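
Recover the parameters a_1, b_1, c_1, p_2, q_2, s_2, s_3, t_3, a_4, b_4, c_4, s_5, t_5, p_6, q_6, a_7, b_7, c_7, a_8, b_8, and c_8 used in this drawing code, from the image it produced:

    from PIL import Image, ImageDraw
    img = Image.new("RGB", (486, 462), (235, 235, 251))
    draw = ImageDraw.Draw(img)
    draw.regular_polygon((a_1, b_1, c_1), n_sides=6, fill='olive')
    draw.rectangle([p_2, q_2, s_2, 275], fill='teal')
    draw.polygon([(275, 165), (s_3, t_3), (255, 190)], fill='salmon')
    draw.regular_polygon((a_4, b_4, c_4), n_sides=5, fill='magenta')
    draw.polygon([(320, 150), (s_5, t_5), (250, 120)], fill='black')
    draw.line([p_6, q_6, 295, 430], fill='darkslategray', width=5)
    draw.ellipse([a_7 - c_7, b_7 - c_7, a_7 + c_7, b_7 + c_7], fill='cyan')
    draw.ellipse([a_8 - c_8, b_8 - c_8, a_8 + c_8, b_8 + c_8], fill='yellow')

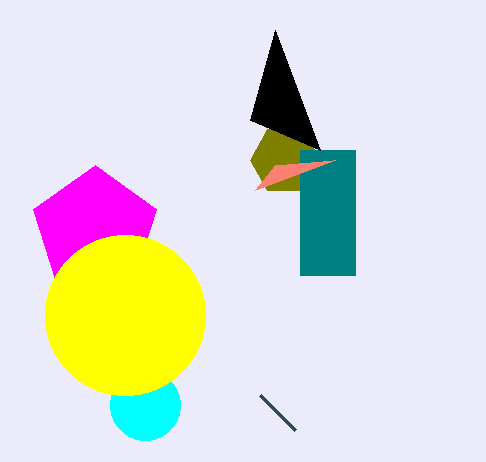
a_1 = 285, b_1 = 160, c_1 = 35, p_2 = 300, q_2 = 150, s_2 = 355, s_3 = 335, t_3 = 160, a_4 = 95, b_4 = 230, c_4 = 65, s_5 = 275, t_5 = 30, p_6 = 260, q_6 = 395, a_7 = 145, b_7 = 405, c_7 = 35, a_8 = 125, b_8 = 315, c_8 = 80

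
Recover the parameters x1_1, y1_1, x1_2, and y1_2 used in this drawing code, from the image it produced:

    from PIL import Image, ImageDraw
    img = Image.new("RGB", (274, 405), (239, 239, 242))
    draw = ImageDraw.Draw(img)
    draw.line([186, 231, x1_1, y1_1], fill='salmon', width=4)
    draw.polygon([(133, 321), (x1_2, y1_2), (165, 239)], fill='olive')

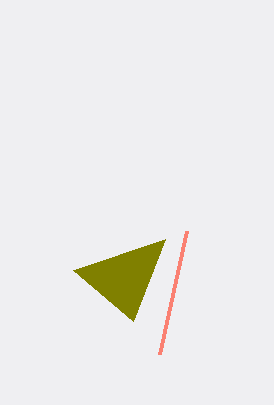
x1_1 = 159
y1_1 = 354
x1_2 = 73
y1_2 = 270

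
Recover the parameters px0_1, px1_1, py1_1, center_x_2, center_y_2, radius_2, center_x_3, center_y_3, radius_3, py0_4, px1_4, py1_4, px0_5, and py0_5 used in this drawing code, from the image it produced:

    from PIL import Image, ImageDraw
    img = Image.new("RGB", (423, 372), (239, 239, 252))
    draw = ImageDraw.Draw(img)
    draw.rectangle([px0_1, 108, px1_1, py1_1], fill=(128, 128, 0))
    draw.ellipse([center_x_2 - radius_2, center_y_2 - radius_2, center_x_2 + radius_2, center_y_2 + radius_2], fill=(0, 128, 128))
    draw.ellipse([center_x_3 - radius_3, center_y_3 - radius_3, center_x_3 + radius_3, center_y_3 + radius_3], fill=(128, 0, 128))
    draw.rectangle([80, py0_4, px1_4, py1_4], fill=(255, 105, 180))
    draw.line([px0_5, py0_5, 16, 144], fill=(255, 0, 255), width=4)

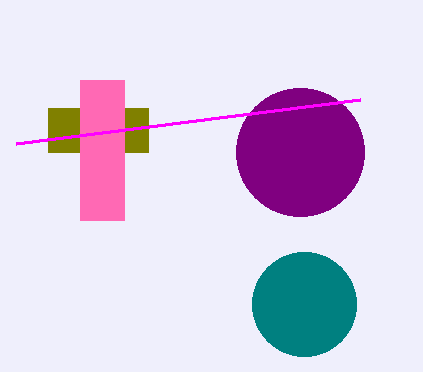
px0_1 = 48
px1_1 = 148
py1_1 = 152
center_x_2 = 304
center_y_2 = 304
radius_2 = 52
center_x_3 = 300
center_y_3 = 152
radius_3 = 64
py0_4 = 80
px1_4 = 124
py1_4 = 220
px0_5 = 360
py0_5 = 100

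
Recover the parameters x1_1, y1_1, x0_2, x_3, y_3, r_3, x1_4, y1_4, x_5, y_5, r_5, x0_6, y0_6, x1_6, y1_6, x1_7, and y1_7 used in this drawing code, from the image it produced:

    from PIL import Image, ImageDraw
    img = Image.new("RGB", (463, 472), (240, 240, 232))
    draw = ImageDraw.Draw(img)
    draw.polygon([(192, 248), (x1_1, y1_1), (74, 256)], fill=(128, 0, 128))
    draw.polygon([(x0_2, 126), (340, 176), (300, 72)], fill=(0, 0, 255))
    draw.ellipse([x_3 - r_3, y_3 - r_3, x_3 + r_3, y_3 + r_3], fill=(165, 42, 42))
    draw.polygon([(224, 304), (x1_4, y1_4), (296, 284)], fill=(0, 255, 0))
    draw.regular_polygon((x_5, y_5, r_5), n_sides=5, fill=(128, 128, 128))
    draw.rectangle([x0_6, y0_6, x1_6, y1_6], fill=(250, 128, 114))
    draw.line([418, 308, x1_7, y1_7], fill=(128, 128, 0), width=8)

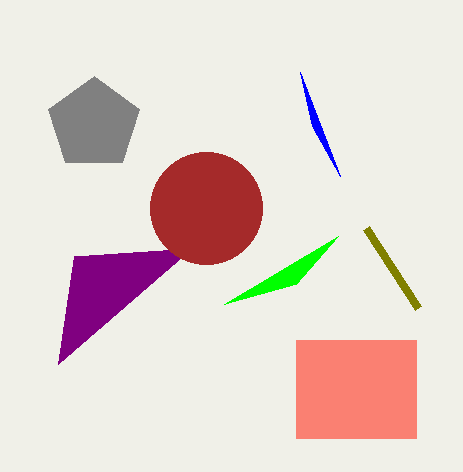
x1_1 = 58; y1_1 = 364; x0_2 = 312; x_3 = 206; y_3 = 208; r_3 = 56; x1_4 = 338; y1_4 = 236; x_5 = 94; y_5 = 124; r_5 = 48; x0_6 = 296; y0_6 = 340; x1_6 = 416; y1_6 = 438; x1_7 = 366; y1_7 = 228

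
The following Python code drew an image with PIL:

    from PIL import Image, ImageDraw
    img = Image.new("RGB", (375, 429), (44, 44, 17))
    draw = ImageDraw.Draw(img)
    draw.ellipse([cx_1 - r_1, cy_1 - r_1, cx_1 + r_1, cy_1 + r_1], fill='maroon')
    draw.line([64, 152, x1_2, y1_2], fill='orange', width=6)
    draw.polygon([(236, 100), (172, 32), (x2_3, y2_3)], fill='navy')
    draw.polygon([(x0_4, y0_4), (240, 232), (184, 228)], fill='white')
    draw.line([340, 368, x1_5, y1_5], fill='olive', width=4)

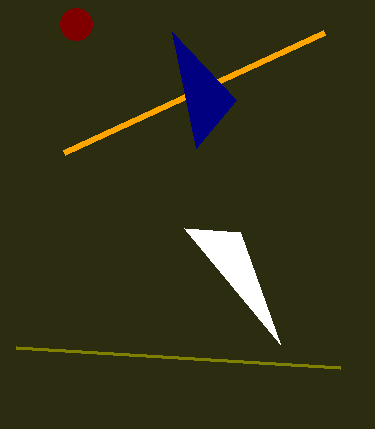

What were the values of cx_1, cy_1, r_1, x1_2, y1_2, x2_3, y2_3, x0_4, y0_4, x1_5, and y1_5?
cx_1 = 76, cy_1 = 24, r_1 = 16, x1_2 = 324, y1_2 = 32, x2_3 = 196, y2_3 = 148, x0_4 = 280, y0_4 = 344, x1_5 = 16, y1_5 = 348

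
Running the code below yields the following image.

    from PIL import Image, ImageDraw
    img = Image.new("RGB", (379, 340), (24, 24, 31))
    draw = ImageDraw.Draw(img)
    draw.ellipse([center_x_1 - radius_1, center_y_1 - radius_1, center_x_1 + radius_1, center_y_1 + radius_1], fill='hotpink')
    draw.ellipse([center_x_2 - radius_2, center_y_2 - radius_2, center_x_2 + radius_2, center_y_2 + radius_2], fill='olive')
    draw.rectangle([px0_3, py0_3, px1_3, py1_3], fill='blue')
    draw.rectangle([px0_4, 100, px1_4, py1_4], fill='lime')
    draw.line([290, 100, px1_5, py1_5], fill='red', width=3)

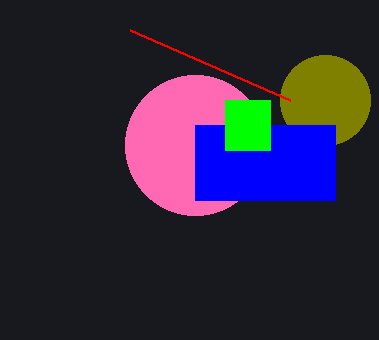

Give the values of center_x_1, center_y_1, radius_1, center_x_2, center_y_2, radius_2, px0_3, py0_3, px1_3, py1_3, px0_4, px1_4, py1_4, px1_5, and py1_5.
center_x_1 = 195
center_y_1 = 145
radius_1 = 70
center_x_2 = 325
center_y_2 = 100
radius_2 = 45
px0_3 = 195
py0_3 = 125
px1_3 = 335
py1_3 = 200
px0_4 = 225
px1_4 = 270
py1_4 = 150
px1_5 = 130
py1_5 = 30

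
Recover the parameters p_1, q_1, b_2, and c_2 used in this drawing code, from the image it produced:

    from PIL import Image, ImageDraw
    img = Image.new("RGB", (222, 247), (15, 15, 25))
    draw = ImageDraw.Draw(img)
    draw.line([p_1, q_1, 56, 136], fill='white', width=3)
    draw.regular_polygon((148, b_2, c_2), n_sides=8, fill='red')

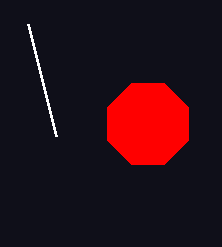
p_1 = 28, q_1 = 24, b_2 = 124, c_2 = 44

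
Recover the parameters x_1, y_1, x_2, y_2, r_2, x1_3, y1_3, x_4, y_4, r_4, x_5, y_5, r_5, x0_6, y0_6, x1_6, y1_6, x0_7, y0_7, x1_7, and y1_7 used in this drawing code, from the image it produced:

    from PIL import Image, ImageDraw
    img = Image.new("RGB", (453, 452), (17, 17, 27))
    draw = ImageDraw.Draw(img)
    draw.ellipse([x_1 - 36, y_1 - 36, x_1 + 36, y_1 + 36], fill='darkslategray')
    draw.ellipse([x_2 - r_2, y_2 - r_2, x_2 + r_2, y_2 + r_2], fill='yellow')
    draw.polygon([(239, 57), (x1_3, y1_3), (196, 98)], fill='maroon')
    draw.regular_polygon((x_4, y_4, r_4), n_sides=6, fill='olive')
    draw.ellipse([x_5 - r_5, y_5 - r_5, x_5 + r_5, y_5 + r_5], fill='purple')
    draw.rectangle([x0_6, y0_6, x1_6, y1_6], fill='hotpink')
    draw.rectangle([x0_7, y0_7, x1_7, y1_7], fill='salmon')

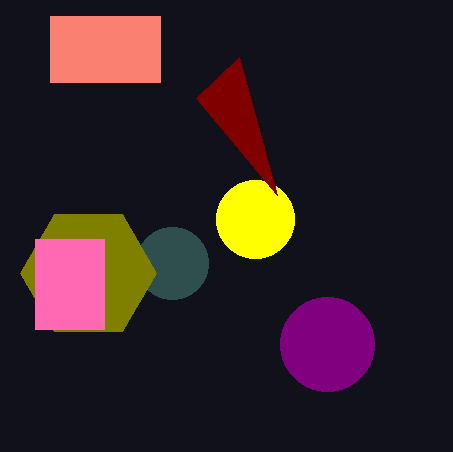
x_1 = 172, y_1 = 263, x_2 = 255, y_2 = 219, r_2 = 39, x1_3 = 277, y1_3 = 195, x_4 = 88, y_4 = 273, r_4 = 68, x_5 = 327, y_5 = 344, r_5 = 47, x0_6 = 35, y0_6 = 239, x1_6 = 104, y1_6 = 329, x0_7 = 50, y0_7 = 16, x1_7 = 160, y1_7 = 82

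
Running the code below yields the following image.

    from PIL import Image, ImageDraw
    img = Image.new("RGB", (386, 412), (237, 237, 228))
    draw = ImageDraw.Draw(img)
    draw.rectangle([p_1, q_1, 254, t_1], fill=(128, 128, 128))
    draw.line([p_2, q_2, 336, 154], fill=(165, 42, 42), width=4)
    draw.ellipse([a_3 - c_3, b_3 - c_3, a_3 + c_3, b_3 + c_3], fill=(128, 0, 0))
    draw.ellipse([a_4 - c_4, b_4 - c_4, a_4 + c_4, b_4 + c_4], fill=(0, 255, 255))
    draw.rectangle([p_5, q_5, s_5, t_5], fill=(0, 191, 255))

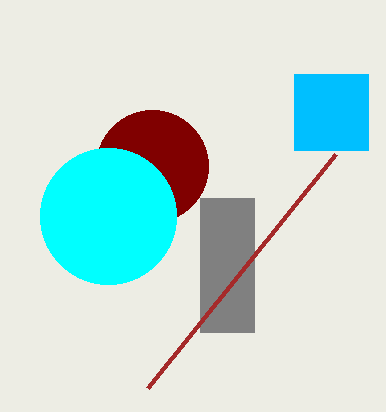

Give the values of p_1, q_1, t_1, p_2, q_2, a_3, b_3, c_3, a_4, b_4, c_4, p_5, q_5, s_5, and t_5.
p_1 = 200, q_1 = 198, t_1 = 332, p_2 = 148, q_2 = 388, a_3 = 152, b_3 = 166, c_3 = 56, a_4 = 108, b_4 = 216, c_4 = 68, p_5 = 294, q_5 = 74, s_5 = 368, t_5 = 150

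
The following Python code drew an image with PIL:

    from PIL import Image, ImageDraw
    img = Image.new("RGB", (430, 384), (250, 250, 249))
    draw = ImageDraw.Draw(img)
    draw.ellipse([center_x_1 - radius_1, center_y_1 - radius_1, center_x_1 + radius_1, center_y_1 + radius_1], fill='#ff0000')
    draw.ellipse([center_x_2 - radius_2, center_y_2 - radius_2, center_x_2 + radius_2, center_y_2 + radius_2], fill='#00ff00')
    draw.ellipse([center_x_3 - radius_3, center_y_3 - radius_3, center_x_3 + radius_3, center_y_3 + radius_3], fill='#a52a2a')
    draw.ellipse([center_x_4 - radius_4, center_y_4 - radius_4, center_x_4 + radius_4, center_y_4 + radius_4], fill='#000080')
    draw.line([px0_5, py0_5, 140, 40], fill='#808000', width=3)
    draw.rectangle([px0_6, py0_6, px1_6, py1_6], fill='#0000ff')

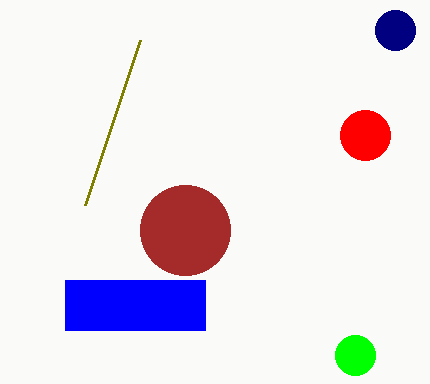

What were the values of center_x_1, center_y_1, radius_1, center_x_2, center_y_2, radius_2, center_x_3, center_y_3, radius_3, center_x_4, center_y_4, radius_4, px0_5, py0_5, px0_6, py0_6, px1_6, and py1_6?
center_x_1 = 365
center_y_1 = 135
radius_1 = 25
center_x_2 = 355
center_y_2 = 355
radius_2 = 20
center_x_3 = 185
center_y_3 = 230
radius_3 = 45
center_x_4 = 395
center_y_4 = 30
radius_4 = 20
px0_5 = 85
py0_5 = 205
px0_6 = 65
py0_6 = 280
px1_6 = 205
py1_6 = 330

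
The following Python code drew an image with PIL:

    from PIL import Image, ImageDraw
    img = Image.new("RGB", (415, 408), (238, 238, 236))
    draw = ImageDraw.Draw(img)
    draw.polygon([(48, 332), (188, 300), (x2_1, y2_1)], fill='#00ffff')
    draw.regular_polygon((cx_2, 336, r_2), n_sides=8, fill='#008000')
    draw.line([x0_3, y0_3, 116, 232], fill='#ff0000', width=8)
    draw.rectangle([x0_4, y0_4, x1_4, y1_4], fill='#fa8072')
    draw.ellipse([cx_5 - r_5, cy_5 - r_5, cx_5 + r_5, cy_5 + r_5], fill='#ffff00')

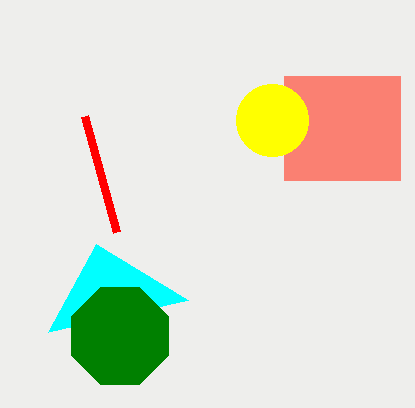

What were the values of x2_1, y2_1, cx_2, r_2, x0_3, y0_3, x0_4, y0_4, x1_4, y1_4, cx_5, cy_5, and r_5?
x2_1 = 96; y2_1 = 244; cx_2 = 120; r_2 = 52; x0_3 = 84; y0_3 = 116; x0_4 = 284; y0_4 = 76; x1_4 = 400; y1_4 = 180; cx_5 = 272; cy_5 = 120; r_5 = 36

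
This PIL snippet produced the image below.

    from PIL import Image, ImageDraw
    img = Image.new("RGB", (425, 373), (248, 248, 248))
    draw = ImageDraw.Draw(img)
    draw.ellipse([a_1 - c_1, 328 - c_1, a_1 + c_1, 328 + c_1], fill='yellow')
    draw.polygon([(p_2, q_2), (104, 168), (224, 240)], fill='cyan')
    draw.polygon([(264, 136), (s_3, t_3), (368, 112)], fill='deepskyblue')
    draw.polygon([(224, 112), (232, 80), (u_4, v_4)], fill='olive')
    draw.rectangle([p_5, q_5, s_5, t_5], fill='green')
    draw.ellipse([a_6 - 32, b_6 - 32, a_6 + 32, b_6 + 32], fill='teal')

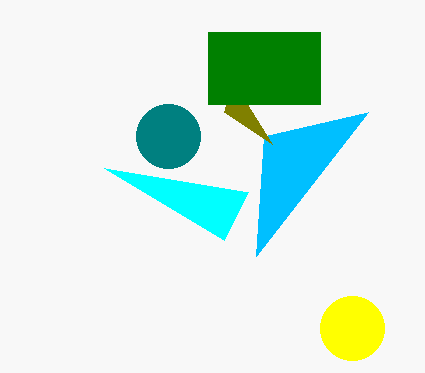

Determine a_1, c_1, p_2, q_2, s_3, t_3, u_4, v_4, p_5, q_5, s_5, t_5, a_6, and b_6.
a_1 = 352
c_1 = 32
p_2 = 248
q_2 = 192
s_3 = 256
t_3 = 256
u_4 = 272
v_4 = 144
p_5 = 208
q_5 = 32
s_5 = 320
t_5 = 104
a_6 = 168
b_6 = 136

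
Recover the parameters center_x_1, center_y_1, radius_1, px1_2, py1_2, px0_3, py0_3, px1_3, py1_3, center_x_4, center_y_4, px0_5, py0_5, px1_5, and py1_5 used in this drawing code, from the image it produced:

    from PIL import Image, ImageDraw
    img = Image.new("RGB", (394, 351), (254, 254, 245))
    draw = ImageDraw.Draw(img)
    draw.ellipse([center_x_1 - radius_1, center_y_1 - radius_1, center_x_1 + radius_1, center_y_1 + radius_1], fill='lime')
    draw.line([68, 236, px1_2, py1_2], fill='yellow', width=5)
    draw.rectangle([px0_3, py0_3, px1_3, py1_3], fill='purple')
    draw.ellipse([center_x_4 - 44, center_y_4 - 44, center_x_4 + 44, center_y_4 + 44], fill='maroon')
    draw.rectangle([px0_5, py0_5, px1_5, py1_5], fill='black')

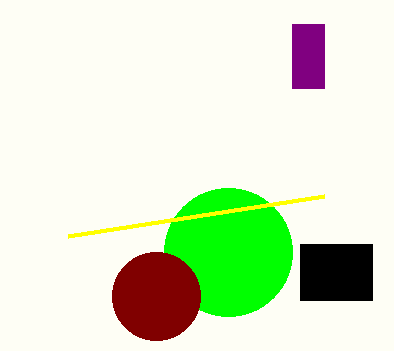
center_x_1 = 228; center_y_1 = 252; radius_1 = 64; px1_2 = 324; py1_2 = 196; px0_3 = 292; py0_3 = 24; px1_3 = 324; py1_3 = 88; center_x_4 = 156; center_y_4 = 296; px0_5 = 300; py0_5 = 244; px1_5 = 372; py1_5 = 300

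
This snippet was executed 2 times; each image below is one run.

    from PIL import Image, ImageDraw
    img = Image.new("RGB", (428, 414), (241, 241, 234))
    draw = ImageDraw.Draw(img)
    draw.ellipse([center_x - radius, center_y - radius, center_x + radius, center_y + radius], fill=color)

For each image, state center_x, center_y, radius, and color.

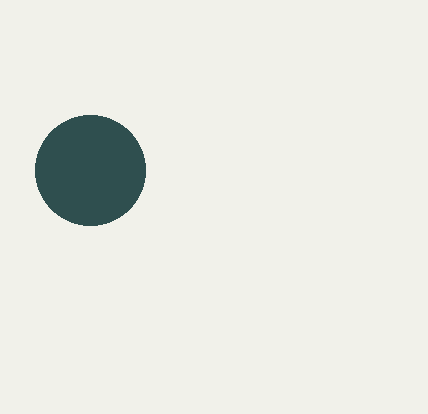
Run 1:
center_x = 90
center_y = 170
radius = 55
color = 'darkslategray'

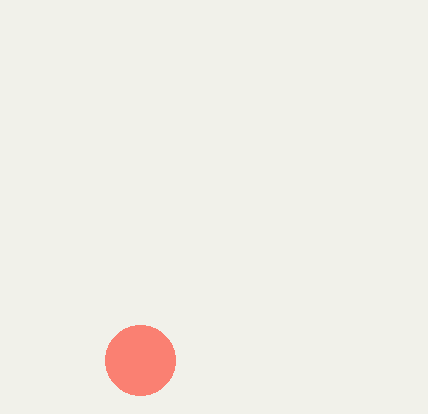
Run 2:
center_x = 140; center_y = 360; radius = 35; color = 'salmon'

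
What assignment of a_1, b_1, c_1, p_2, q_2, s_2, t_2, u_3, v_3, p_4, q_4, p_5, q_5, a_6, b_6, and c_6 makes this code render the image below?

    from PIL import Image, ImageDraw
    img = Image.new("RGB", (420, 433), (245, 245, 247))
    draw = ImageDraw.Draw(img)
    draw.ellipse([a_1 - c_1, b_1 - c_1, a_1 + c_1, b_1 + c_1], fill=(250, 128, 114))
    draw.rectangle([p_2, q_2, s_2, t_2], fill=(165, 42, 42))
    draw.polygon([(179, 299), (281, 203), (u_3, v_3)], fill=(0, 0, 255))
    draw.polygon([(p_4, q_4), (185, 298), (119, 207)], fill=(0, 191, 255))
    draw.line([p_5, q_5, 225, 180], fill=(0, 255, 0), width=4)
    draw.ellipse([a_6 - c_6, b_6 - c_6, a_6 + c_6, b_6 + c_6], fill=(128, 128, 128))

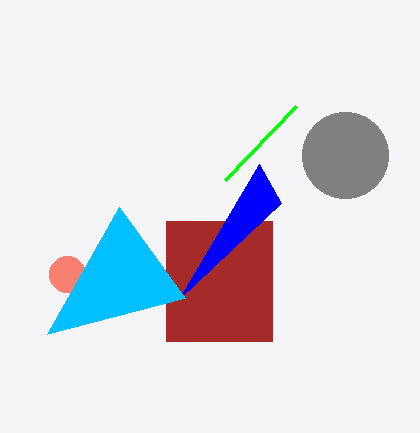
a_1 = 67; b_1 = 274; c_1 = 18; p_2 = 166; q_2 = 221; s_2 = 272; t_2 = 341; u_3 = 259; v_3 = 164; p_4 = 47; q_4 = 334; p_5 = 296; q_5 = 106; a_6 = 345; b_6 = 155; c_6 = 43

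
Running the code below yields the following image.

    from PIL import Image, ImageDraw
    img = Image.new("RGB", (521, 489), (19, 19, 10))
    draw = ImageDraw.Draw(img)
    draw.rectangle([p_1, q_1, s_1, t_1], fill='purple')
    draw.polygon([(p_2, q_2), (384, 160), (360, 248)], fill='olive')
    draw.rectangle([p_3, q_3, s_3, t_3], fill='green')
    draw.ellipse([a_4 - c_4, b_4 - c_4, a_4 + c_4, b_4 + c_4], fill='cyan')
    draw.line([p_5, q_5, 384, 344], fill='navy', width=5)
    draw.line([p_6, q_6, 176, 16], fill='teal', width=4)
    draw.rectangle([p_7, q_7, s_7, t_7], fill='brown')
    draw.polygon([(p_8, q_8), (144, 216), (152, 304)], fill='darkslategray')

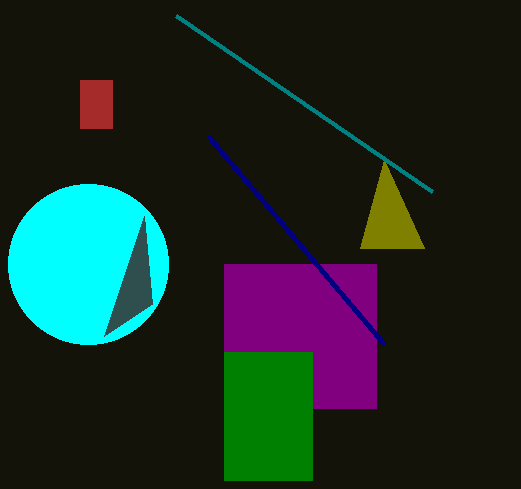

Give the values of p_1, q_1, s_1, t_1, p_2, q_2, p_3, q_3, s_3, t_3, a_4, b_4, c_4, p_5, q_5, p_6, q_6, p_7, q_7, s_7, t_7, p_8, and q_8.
p_1 = 224, q_1 = 264, s_1 = 376, t_1 = 408, p_2 = 424, q_2 = 248, p_3 = 224, q_3 = 352, s_3 = 312, t_3 = 480, a_4 = 88, b_4 = 264, c_4 = 80, p_5 = 208, q_5 = 136, p_6 = 432, q_6 = 192, p_7 = 80, q_7 = 80, s_7 = 112, t_7 = 128, p_8 = 104, q_8 = 336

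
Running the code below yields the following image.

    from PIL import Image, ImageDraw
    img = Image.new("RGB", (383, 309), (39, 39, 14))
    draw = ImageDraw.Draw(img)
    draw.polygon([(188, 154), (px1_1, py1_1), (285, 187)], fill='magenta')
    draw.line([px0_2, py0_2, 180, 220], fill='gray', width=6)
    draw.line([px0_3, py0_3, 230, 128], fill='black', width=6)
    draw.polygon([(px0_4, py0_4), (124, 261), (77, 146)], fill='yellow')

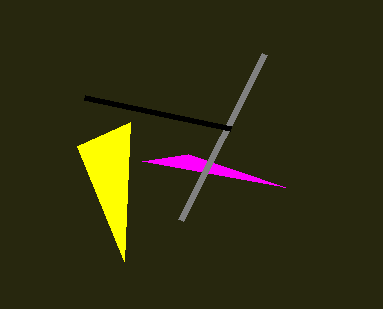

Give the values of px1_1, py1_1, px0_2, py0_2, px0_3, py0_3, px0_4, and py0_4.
px1_1 = 142
py1_1 = 161
px0_2 = 264
py0_2 = 54
px0_3 = 84
py0_3 = 97
px0_4 = 130
py0_4 = 122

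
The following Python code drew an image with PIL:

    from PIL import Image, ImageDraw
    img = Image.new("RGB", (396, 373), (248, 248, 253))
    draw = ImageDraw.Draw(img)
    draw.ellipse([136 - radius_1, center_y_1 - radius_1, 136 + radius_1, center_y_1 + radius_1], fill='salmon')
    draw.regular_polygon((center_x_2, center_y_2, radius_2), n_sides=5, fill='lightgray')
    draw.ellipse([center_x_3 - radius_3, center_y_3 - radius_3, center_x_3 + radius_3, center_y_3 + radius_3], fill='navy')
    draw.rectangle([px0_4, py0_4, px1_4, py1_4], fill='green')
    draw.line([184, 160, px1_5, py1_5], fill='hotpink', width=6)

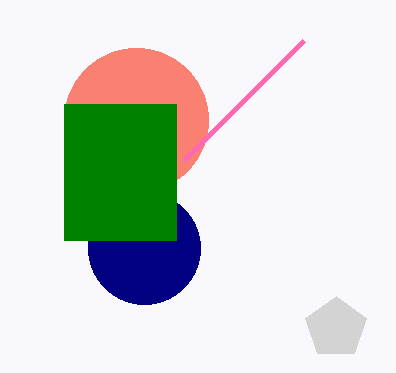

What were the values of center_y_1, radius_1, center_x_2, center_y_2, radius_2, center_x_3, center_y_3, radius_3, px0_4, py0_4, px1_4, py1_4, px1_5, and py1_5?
center_y_1 = 120
radius_1 = 72
center_x_2 = 336
center_y_2 = 328
radius_2 = 32
center_x_3 = 144
center_y_3 = 248
radius_3 = 56
px0_4 = 64
py0_4 = 104
px1_4 = 176
py1_4 = 240
px1_5 = 304
py1_5 = 40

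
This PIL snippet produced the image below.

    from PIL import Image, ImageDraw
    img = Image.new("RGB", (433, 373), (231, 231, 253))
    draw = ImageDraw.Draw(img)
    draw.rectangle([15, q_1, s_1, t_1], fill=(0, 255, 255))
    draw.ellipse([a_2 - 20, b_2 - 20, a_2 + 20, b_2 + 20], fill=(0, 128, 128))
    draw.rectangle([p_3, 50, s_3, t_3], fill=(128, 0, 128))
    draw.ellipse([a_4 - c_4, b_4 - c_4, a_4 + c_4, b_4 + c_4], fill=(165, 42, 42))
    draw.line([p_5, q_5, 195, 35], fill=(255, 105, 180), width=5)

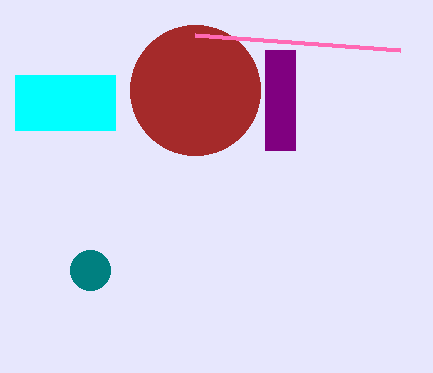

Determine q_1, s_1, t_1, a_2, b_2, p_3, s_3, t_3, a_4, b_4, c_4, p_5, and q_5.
q_1 = 75, s_1 = 115, t_1 = 130, a_2 = 90, b_2 = 270, p_3 = 265, s_3 = 295, t_3 = 150, a_4 = 195, b_4 = 90, c_4 = 65, p_5 = 400, q_5 = 50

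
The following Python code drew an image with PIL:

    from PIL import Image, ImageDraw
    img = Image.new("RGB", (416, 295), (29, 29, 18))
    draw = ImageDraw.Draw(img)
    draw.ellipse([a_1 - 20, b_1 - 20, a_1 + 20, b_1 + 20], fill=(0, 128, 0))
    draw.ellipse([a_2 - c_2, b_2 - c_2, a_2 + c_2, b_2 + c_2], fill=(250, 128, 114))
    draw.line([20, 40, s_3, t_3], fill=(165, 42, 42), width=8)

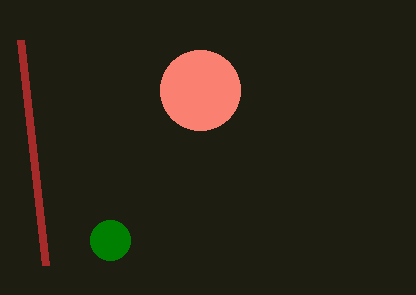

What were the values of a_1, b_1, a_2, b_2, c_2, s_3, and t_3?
a_1 = 110
b_1 = 240
a_2 = 200
b_2 = 90
c_2 = 40
s_3 = 45
t_3 = 265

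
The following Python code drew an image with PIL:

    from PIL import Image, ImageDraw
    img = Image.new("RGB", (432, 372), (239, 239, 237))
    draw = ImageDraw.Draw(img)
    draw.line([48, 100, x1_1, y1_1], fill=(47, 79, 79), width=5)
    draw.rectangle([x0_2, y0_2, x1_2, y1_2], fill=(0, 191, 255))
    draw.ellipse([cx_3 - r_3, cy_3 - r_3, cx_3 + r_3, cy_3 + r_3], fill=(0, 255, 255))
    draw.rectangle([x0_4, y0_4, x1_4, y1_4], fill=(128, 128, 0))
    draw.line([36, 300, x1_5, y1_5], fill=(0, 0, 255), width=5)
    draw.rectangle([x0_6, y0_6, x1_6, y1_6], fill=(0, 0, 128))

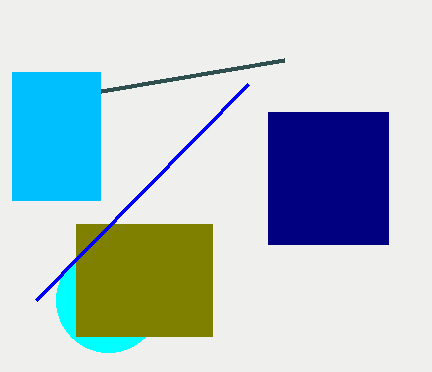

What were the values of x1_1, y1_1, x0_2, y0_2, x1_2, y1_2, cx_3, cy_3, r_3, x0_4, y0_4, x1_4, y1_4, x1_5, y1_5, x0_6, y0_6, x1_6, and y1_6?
x1_1 = 284; y1_1 = 60; x0_2 = 12; y0_2 = 72; x1_2 = 100; y1_2 = 200; cx_3 = 108; cy_3 = 300; r_3 = 52; x0_4 = 76; y0_4 = 224; x1_4 = 212; y1_4 = 336; x1_5 = 248; y1_5 = 84; x0_6 = 268; y0_6 = 112; x1_6 = 388; y1_6 = 244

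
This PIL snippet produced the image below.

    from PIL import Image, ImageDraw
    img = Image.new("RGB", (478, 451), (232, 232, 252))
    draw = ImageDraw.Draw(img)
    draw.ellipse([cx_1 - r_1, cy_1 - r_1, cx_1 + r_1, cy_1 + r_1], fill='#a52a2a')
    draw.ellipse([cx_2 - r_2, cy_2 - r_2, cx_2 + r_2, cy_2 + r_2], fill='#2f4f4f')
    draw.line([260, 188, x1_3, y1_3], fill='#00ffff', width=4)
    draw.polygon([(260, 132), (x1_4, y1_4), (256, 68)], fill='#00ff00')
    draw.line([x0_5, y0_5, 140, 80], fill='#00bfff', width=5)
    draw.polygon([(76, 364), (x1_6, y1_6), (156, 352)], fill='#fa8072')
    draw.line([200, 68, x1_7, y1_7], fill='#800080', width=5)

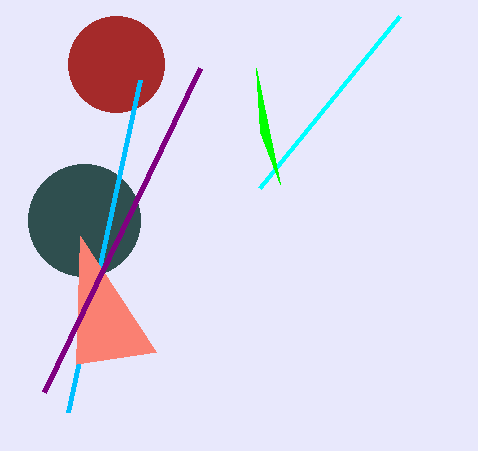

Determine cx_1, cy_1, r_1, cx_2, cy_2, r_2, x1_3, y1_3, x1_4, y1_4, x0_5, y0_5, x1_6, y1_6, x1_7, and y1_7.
cx_1 = 116
cy_1 = 64
r_1 = 48
cx_2 = 84
cy_2 = 220
r_2 = 56
x1_3 = 400
y1_3 = 16
x1_4 = 280
y1_4 = 184
x0_5 = 68
y0_5 = 412
x1_6 = 80
y1_6 = 236
x1_7 = 44
y1_7 = 392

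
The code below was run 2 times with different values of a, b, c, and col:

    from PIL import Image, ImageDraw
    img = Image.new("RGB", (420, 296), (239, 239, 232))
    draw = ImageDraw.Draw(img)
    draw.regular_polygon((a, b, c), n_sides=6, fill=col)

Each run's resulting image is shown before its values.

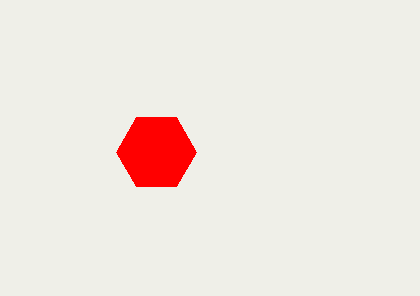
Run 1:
a = 156
b = 152
c = 40
col = 'red'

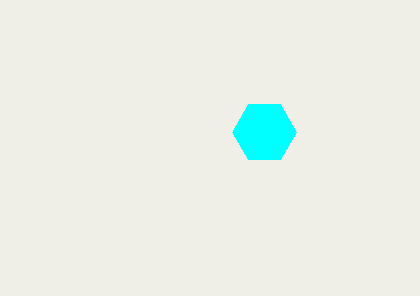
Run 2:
a = 264
b = 132
c = 32
col = 'cyan'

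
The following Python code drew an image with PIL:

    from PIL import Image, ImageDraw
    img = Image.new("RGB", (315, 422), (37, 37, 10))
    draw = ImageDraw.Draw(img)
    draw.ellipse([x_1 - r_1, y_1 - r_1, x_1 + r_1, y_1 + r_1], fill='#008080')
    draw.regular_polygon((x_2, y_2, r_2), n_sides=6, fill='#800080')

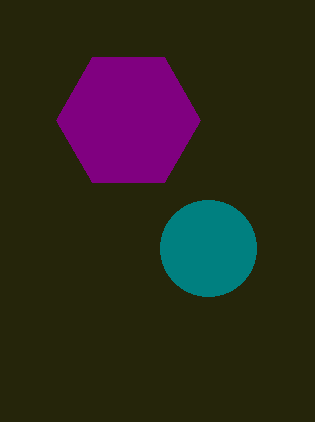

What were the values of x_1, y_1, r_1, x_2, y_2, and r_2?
x_1 = 208; y_1 = 248; r_1 = 48; x_2 = 128; y_2 = 120; r_2 = 72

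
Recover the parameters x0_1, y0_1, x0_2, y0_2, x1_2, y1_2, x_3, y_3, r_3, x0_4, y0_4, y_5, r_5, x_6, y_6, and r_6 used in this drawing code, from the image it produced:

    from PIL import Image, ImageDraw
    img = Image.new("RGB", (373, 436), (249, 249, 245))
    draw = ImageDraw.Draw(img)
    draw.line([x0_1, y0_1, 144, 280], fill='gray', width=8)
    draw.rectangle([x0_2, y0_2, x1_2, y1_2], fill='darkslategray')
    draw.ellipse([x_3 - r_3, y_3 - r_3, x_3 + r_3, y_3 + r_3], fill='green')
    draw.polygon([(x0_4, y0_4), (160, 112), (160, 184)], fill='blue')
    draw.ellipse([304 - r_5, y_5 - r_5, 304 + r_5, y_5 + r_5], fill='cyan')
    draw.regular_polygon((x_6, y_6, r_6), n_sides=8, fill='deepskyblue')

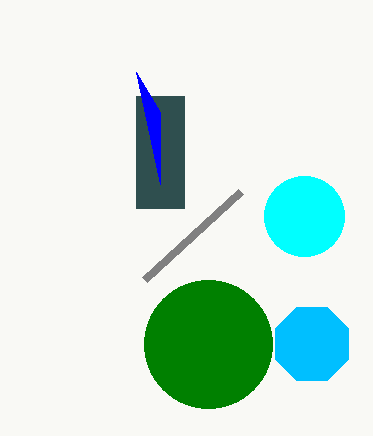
x0_1 = 240, y0_1 = 192, x0_2 = 136, y0_2 = 96, x1_2 = 184, y1_2 = 208, x_3 = 208, y_3 = 344, r_3 = 64, x0_4 = 136, y0_4 = 72, y_5 = 216, r_5 = 40, x_6 = 312, y_6 = 344, r_6 = 40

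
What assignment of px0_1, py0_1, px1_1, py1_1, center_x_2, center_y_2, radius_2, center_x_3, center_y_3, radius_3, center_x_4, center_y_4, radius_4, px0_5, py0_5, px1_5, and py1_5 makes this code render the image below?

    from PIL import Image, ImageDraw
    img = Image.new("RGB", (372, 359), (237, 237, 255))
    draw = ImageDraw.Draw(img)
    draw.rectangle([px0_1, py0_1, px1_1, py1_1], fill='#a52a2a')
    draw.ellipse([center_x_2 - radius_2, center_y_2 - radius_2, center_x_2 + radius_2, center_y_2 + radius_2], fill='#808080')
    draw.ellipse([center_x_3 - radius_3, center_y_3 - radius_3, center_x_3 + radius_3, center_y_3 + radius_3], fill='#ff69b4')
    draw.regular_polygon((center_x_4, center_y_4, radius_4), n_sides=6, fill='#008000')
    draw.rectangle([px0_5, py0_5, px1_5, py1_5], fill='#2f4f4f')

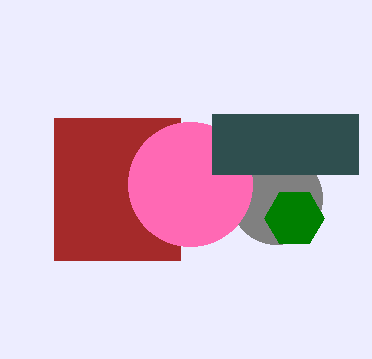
px0_1 = 54
py0_1 = 118
px1_1 = 180
py1_1 = 260
center_x_2 = 276
center_y_2 = 198
radius_2 = 46
center_x_3 = 190
center_y_3 = 184
radius_3 = 62
center_x_4 = 294
center_y_4 = 218
radius_4 = 30
px0_5 = 212
py0_5 = 114
px1_5 = 358
py1_5 = 174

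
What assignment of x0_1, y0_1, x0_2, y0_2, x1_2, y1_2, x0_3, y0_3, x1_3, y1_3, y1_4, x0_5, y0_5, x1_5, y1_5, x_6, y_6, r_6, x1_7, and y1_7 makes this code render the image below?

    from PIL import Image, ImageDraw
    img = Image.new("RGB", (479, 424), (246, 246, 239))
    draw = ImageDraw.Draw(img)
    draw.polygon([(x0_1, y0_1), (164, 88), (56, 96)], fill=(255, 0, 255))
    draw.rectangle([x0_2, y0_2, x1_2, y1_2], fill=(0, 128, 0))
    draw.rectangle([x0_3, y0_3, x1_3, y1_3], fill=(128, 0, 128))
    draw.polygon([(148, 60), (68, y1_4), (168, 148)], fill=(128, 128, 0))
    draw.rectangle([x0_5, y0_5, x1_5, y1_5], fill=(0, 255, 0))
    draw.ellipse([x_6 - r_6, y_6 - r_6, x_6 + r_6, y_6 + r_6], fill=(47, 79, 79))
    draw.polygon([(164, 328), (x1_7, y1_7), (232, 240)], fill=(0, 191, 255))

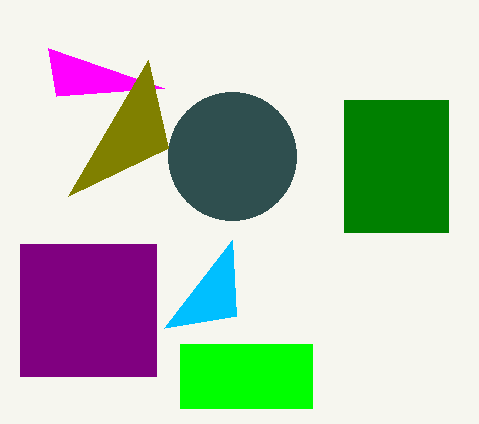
x0_1 = 48
y0_1 = 48
x0_2 = 344
y0_2 = 100
x1_2 = 448
y1_2 = 232
x0_3 = 20
y0_3 = 244
x1_3 = 156
y1_3 = 376
y1_4 = 196
x0_5 = 180
y0_5 = 344
x1_5 = 312
y1_5 = 408
x_6 = 232
y_6 = 156
r_6 = 64
x1_7 = 236
y1_7 = 316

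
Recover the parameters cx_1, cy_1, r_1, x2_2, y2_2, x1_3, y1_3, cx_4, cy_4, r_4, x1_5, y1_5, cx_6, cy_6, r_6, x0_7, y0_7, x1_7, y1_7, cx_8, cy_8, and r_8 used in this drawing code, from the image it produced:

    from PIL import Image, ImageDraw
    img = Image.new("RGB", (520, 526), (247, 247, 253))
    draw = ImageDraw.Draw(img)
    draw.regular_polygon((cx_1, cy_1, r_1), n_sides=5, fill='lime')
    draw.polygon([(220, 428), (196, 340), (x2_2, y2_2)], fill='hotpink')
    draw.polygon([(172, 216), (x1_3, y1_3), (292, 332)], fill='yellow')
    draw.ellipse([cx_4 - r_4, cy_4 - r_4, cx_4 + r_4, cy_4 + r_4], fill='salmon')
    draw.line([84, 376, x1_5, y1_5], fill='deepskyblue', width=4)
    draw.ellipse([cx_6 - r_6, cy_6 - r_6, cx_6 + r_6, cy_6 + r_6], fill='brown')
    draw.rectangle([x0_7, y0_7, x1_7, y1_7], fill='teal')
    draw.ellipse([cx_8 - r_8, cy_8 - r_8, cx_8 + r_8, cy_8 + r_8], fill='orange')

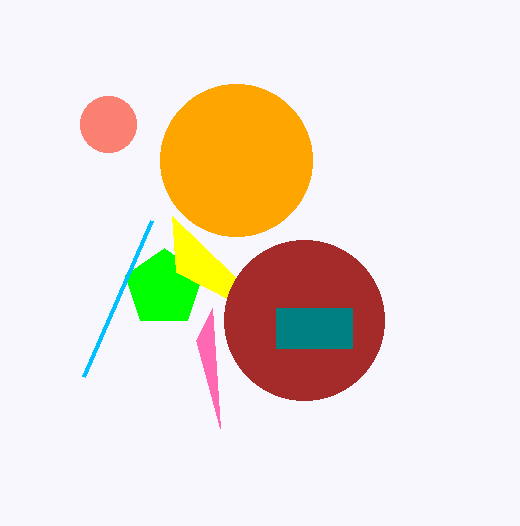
cx_1 = 164; cy_1 = 288; r_1 = 40; x2_2 = 212; y2_2 = 308; x1_3 = 176; y1_3 = 272; cx_4 = 108; cy_4 = 124; r_4 = 28; x1_5 = 152; y1_5 = 220; cx_6 = 304; cy_6 = 320; r_6 = 80; x0_7 = 276; y0_7 = 308; x1_7 = 352; y1_7 = 348; cx_8 = 236; cy_8 = 160; r_8 = 76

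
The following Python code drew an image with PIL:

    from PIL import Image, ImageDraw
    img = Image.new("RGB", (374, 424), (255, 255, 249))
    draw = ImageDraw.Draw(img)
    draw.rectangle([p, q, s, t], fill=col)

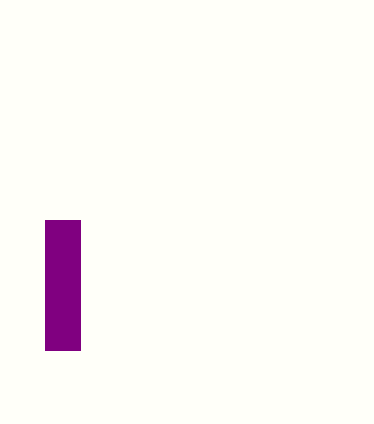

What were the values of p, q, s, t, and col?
p = 45
q = 220
s = 80
t = 350
col = 'purple'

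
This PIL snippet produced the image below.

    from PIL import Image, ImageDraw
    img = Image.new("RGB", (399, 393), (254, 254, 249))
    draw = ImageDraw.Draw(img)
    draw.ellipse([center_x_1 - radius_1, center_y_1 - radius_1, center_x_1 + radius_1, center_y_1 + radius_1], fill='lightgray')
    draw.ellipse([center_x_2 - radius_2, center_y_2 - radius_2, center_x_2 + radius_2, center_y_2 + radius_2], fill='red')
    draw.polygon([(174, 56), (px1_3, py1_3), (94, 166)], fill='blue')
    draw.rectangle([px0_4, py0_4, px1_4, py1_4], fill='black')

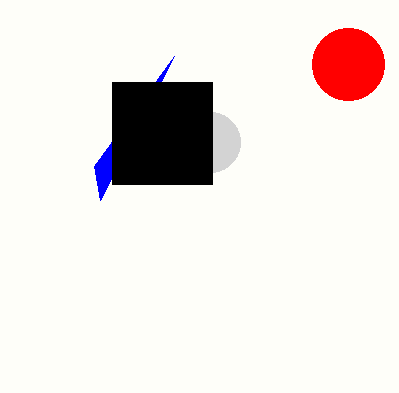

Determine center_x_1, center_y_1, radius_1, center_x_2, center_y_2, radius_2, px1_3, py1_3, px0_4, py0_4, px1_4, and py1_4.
center_x_1 = 210
center_y_1 = 142
radius_1 = 30
center_x_2 = 348
center_y_2 = 64
radius_2 = 36
px1_3 = 100
py1_3 = 200
px0_4 = 112
py0_4 = 82
px1_4 = 212
py1_4 = 184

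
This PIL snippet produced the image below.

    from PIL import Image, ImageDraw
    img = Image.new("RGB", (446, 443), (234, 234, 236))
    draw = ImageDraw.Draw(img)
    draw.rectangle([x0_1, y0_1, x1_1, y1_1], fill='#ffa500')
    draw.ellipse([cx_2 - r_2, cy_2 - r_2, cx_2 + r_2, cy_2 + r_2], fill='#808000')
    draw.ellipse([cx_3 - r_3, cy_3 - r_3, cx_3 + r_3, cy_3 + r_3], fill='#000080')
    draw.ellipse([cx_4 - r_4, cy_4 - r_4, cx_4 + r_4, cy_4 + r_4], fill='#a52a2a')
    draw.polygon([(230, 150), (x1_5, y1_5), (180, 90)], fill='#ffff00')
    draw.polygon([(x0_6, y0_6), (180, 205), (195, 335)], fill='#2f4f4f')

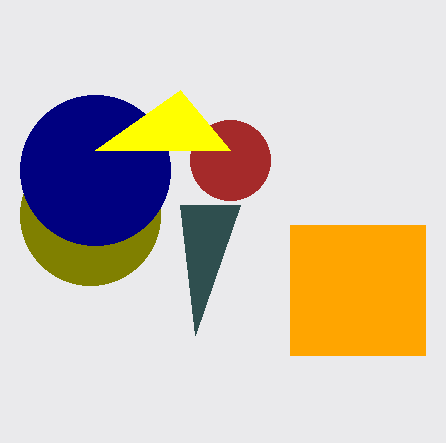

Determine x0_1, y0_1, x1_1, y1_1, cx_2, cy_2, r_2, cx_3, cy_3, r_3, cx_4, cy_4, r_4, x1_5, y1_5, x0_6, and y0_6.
x0_1 = 290, y0_1 = 225, x1_1 = 425, y1_1 = 355, cx_2 = 90, cy_2 = 215, r_2 = 70, cx_3 = 95, cy_3 = 170, r_3 = 75, cx_4 = 230, cy_4 = 160, r_4 = 40, x1_5 = 95, y1_5 = 150, x0_6 = 240, y0_6 = 205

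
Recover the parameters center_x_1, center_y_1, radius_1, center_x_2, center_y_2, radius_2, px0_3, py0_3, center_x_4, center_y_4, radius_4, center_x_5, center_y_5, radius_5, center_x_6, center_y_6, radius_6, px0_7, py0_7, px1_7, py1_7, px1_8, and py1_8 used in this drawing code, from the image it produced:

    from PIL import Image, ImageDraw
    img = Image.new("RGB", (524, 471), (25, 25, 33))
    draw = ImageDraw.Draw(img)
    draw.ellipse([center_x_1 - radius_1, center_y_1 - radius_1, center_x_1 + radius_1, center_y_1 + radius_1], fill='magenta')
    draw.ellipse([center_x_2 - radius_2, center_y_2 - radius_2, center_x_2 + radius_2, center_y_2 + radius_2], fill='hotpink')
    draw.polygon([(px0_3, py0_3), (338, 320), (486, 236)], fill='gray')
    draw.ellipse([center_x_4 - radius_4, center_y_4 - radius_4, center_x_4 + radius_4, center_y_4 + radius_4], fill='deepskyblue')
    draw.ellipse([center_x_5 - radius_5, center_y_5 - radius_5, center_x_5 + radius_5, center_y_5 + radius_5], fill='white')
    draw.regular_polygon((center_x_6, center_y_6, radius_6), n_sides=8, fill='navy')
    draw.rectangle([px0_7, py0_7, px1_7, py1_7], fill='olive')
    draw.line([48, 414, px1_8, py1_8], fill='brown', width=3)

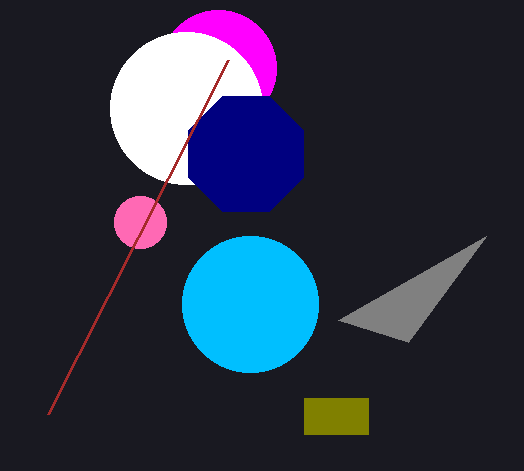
center_x_1 = 218; center_y_1 = 68; radius_1 = 58; center_x_2 = 140; center_y_2 = 222; radius_2 = 26; px0_3 = 408; py0_3 = 342; center_x_4 = 250; center_y_4 = 304; radius_4 = 68; center_x_5 = 186; center_y_5 = 108; radius_5 = 76; center_x_6 = 246; center_y_6 = 154; radius_6 = 62; px0_7 = 304; py0_7 = 398; px1_7 = 368; py1_7 = 434; px1_8 = 228; py1_8 = 60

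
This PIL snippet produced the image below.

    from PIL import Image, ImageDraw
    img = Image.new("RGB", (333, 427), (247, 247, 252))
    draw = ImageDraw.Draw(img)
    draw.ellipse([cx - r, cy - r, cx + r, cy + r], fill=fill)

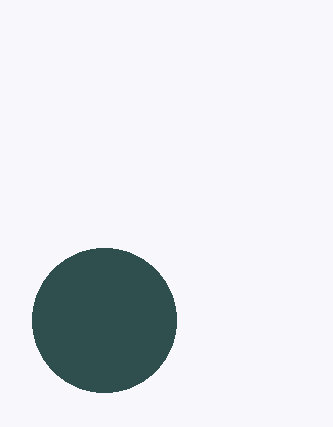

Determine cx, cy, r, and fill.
cx = 104, cy = 320, r = 72, fill = 'darkslategray'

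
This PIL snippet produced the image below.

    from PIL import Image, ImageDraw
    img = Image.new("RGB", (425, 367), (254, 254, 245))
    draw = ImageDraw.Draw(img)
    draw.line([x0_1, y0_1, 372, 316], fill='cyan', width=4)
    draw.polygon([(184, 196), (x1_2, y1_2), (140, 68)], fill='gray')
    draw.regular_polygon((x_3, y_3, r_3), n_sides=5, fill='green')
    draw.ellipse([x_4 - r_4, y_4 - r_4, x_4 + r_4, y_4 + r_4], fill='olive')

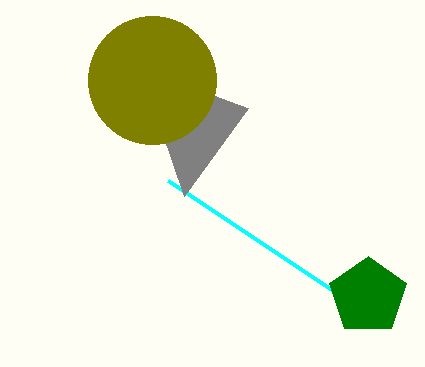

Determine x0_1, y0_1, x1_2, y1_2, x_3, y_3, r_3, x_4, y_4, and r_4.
x0_1 = 168, y0_1 = 180, x1_2 = 248, y1_2 = 108, x_3 = 368, y_3 = 296, r_3 = 40, x_4 = 152, y_4 = 80, r_4 = 64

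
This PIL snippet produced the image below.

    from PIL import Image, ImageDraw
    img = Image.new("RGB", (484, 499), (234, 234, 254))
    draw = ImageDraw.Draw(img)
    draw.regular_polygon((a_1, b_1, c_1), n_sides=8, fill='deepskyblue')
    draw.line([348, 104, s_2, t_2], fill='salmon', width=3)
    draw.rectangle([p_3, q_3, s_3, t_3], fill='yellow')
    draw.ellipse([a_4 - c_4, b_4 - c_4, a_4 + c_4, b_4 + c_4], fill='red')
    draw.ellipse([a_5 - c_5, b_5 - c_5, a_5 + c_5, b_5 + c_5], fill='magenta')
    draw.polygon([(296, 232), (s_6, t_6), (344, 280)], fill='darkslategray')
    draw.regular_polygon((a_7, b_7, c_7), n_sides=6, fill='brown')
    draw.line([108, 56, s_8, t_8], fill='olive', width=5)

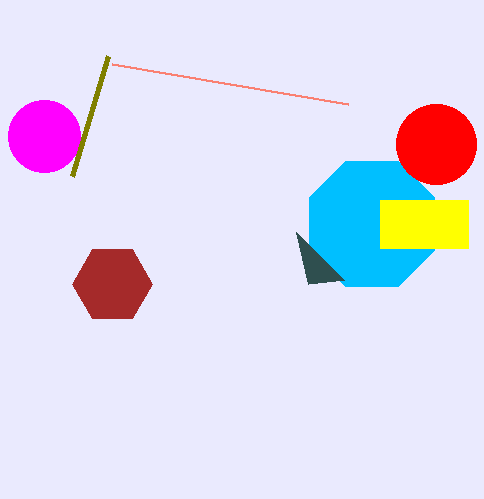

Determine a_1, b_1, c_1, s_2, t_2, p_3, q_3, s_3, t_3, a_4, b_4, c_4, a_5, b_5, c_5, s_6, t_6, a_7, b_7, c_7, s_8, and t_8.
a_1 = 372; b_1 = 224; c_1 = 68; s_2 = 112; t_2 = 64; p_3 = 380; q_3 = 200; s_3 = 468; t_3 = 248; a_4 = 436; b_4 = 144; c_4 = 40; a_5 = 44; b_5 = 136; c_5 = 36; s_6 = 308; t_6 = 284; a_7 = 112; b_7 = 284; c_7 = 40; s_8 = 72; t_8 = 176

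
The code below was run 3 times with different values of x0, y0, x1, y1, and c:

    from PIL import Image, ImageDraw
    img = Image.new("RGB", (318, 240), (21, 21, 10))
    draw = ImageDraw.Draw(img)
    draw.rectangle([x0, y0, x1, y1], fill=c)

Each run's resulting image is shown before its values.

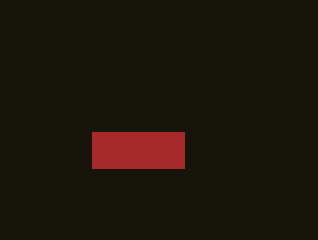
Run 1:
x0 = 92
y0 = 132
x1 = 184
y1 = 168
c = 'brown'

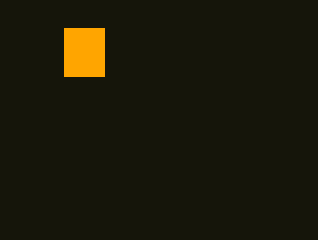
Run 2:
x0 = 64, y0 = 28, x1 = 104, y1 = 76, c = 'orange'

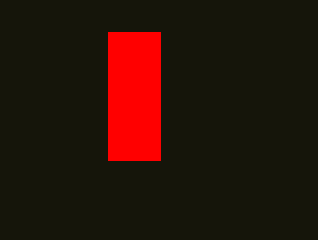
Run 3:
x0 = 108; y0 = 32; x1 = 160; y1 = 160; c = 'red'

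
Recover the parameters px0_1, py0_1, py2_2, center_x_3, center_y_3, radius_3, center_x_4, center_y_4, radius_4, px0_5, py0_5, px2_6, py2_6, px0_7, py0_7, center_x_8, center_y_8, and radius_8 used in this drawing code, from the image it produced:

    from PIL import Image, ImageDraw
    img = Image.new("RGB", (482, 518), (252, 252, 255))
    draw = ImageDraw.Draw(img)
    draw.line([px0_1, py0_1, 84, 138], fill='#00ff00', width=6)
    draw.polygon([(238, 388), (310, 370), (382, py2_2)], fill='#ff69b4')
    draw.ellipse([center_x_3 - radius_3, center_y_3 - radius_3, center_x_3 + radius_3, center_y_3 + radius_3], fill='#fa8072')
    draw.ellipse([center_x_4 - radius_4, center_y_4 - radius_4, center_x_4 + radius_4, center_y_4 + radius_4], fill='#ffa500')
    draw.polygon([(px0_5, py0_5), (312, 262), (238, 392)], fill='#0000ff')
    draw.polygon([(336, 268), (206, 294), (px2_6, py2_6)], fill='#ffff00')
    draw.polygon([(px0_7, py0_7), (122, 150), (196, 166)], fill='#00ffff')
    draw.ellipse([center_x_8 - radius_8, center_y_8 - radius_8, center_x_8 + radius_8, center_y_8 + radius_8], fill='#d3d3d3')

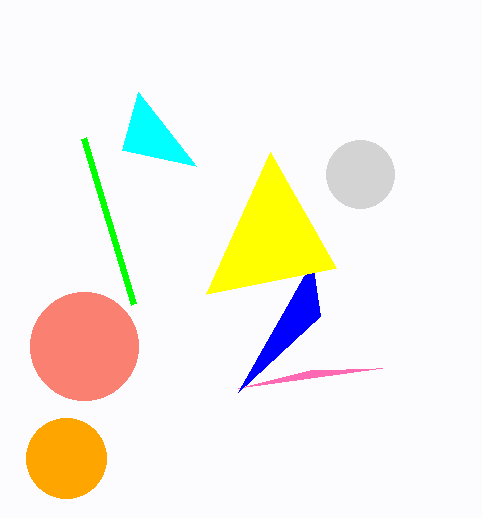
px0_1 = 134; py0_1 = 304; py2_2 = 368; center_x_3 = 84; center_y_3 = 346; radius_3 = 54; center_x_4 = 66; center_y_4 = 458; radius_4 = 40; px0_5 = 320; py0_5 = 316; px2_6 = 270; py2_6 = 152; px0_7 = 138; py0_7 = 92; center_x_8 = 360; center_y_8 = 174; radius_8 = 34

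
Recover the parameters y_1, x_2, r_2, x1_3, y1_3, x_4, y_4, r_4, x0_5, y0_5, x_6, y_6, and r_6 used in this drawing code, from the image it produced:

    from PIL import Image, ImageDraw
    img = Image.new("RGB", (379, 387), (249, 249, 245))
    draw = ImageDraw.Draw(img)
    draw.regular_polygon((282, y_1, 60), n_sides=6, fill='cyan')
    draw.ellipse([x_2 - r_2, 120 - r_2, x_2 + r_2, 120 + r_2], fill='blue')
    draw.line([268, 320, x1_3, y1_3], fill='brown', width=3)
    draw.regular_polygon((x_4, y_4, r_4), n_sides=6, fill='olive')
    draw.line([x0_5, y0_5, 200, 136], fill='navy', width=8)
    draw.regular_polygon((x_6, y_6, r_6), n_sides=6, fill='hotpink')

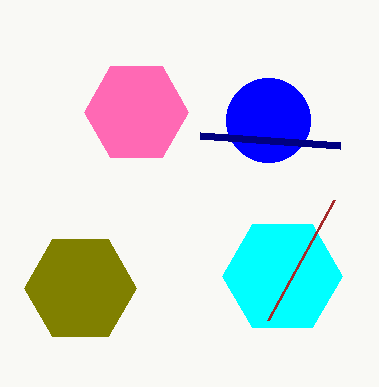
y_1 = 276; x_2 = 268; r_2 = 42; x1_3 = 334; y1_3 = 200; x_4 = 80; y_4 = 288; r_4 = 56; x0_5 = 340; y0_5 = 146; x_6 = 136; y_6 = 112; r_6 = 52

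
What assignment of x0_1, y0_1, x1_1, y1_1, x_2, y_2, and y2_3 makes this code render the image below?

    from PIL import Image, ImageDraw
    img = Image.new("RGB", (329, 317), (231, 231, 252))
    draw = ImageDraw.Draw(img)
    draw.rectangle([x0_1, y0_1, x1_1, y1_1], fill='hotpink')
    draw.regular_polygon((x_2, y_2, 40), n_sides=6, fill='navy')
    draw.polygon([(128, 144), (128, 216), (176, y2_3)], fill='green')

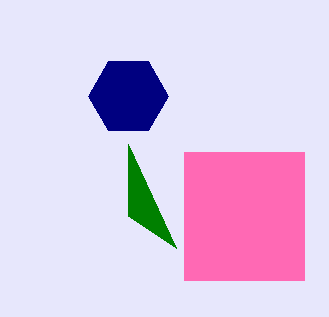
x0_1 = 184
y0_1 = 152
x1_1 = 304
y1_1 = 280
x_2 = 128
y_2 = 96
y2_3 = 248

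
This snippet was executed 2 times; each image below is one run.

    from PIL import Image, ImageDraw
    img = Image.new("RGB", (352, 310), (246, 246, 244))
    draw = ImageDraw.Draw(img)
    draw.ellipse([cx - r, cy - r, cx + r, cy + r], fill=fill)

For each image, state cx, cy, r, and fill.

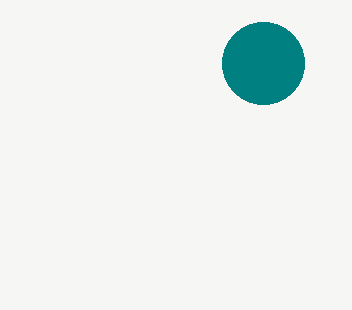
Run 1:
cx = 263
cy = 63
r = 41
fill = 'teal'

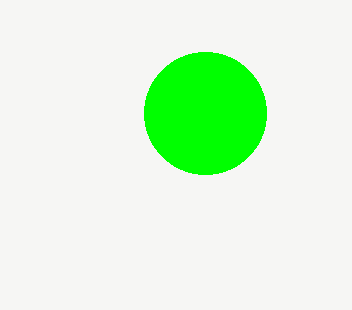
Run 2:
cx = 205, cy = 113, r = 61, fill = 'lime'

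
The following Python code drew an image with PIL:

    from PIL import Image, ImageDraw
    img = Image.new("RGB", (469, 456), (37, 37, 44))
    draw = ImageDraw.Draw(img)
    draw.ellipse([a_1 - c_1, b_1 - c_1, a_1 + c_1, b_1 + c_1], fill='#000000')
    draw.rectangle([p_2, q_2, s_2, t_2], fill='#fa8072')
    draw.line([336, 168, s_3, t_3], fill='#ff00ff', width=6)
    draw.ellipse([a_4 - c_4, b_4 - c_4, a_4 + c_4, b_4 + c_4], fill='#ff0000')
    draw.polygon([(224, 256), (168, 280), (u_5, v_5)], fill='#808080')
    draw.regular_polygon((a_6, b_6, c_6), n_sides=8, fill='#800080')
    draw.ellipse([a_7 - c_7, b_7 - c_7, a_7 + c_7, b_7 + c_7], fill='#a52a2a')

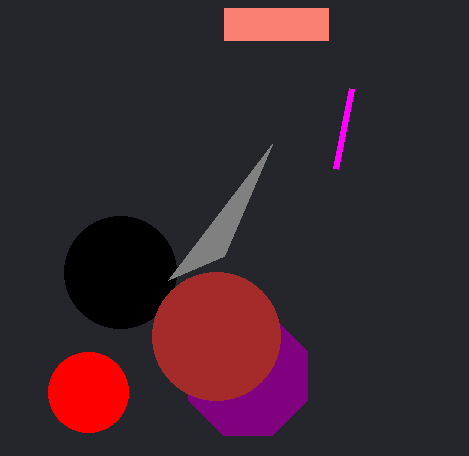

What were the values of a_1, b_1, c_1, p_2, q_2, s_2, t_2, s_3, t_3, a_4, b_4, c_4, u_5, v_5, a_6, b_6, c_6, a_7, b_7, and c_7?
a_1 = 120
b_1 = 272
c_1 = 56
p_2 = 224
q_2 = 8
s_2 = 328
t_2 = 40
s_3 = 352
t_3 = 88
a_4 = 88
b_4 = 392
c_4 = 40
u_5 = 272
v_5 = 144
a_6 = 248
b_6 = 376
c_6 = 64
a_7 = 216
b_7 = 336
c_7 = 64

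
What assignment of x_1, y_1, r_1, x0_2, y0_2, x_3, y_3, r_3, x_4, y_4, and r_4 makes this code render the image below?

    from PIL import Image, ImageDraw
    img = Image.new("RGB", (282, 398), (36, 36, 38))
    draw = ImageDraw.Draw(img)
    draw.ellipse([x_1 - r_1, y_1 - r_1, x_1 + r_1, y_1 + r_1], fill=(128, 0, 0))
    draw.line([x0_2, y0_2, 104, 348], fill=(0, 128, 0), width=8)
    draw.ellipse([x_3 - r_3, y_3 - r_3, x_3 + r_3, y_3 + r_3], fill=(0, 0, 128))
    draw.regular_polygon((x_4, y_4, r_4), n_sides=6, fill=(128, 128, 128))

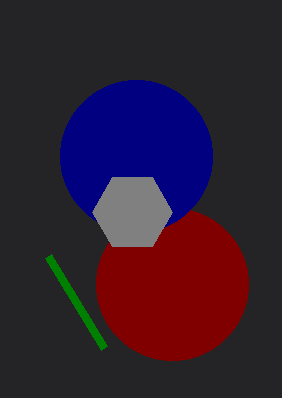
x_1 = 172; y_1 = 284; r_1 = 76; x0_2 = 48; y0_2 = 256; x_3 = 136; y_3 = 156; r_3 = 76; x_4 = 132; y_4 = 212; r_4 = 40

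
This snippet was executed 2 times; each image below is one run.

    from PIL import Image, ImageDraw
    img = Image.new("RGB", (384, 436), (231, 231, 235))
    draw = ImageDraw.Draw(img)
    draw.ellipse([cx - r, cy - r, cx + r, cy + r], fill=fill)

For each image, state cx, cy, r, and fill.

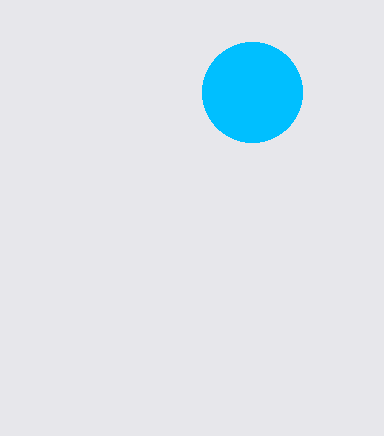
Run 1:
cx = 252, cy = 92, r = 50, fill = 'deepskyblue'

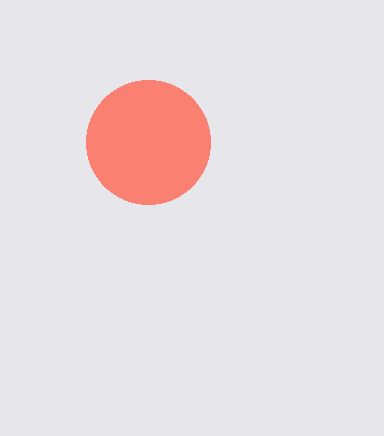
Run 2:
cx = 148; cy = 142; r = 62; fill = 'salmon'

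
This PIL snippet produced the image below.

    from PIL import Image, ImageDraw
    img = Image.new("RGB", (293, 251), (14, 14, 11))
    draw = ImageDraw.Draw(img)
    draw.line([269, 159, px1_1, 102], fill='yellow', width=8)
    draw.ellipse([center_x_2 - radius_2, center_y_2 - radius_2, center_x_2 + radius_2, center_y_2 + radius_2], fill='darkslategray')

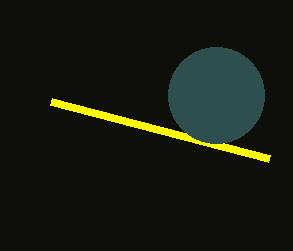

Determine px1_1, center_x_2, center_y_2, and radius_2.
px1_1 = 51, center_x_2 = 216, center_y_2 = 95, radius_2 = 48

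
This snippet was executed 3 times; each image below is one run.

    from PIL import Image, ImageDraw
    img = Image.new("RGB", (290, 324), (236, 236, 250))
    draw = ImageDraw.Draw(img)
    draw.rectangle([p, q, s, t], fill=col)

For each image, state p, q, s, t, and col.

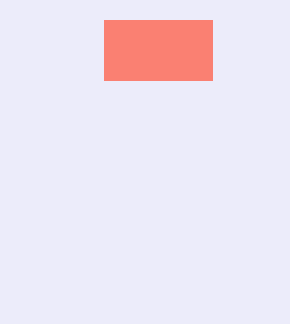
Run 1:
p = 104
q = 20
s = 212
t = 80
col = 'salmon'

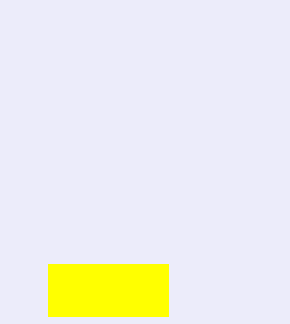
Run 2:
p = 48; q = 264; s = 168; t = 316; col = 'yellow'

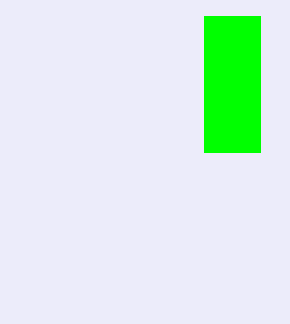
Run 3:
p = 204
q = 16
s = 260
t = 152
col = 'lime'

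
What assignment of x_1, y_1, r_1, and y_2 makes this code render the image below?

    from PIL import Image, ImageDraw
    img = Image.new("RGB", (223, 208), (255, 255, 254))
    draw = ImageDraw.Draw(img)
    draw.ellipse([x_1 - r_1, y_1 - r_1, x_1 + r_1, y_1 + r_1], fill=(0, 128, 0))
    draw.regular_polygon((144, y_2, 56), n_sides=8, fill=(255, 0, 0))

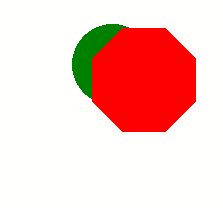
x_1 = 112, y_1 = 64, r_1 = 40, y_2 = 80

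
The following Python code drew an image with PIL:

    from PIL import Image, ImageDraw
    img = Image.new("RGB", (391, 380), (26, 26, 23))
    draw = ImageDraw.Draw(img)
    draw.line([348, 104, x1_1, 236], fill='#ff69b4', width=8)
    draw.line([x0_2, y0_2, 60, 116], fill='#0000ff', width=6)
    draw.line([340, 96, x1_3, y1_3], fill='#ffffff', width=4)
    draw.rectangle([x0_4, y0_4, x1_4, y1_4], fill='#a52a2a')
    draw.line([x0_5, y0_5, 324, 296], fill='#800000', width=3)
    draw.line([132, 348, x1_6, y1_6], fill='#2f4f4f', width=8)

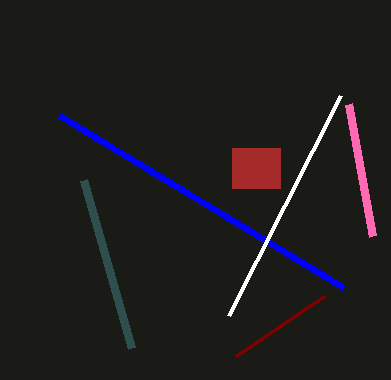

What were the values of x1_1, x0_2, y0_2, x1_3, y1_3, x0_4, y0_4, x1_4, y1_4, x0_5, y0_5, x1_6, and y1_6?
x1_1 = 372, x0_2 = 344, y0_2 = 288, x1_3 = 228, y1_3 = 316, x0_4 = 232, y0_4 = 148, x1_4 = 280, y1_4 = 188, x0_5 = 236, y0_5 = 356, x1_6 = 84, y1_6 = 180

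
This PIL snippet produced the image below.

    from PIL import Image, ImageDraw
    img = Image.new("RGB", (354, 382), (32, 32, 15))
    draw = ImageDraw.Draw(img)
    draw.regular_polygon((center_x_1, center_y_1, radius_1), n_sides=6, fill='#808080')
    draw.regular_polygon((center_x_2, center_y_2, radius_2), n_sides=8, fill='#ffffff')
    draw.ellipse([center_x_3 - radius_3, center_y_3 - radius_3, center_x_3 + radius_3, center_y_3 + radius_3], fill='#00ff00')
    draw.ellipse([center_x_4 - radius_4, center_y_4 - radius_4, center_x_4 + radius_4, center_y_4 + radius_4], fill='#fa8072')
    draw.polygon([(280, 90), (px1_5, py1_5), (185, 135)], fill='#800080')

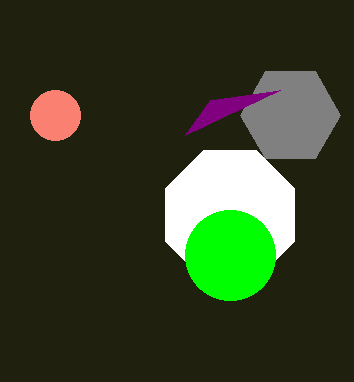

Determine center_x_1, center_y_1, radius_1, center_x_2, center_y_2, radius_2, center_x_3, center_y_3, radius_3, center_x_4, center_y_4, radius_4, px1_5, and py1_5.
center_x_1 = 290
center_y_1 = 115
radius_1 = 50
center_x_2 = 230
center_y_2 = 215
radius_2 = 70
center_x_3 = 230
center_y_3 = 255
radius_3 = 45
center_x_4 = 55
center_y_4 = 115
radius_4 = 25
px1_5 = 210
py1_5 = 100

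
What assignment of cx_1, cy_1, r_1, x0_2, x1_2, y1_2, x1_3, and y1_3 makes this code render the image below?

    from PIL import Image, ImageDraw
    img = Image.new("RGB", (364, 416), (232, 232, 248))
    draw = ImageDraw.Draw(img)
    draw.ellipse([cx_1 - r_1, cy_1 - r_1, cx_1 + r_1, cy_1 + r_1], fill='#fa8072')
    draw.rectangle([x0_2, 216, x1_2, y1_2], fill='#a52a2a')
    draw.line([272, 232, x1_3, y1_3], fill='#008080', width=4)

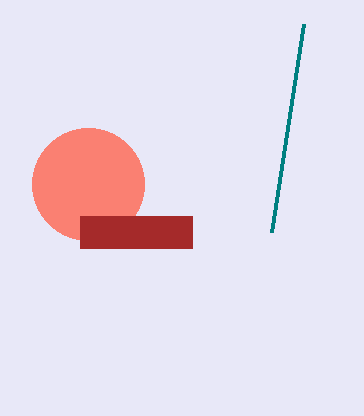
cx_1 = 88, cy_1 = 184, r_1 = 56, x0_2 = 80, x1_2 = 192, y1_2 = 248, x1_3 = 304, y1_3 = 24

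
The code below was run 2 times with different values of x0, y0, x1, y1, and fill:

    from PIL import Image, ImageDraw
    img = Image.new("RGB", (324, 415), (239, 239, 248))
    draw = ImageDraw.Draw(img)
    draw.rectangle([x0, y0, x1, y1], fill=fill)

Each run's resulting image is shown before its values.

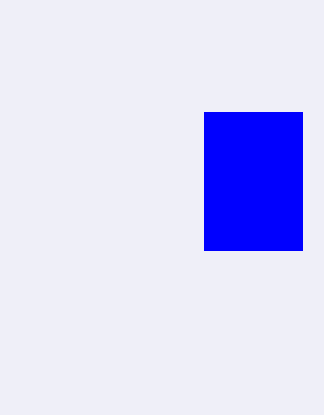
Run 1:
x0 = 204
y0 = 112
x1 = 302
y1 = 250
fill = 'blue'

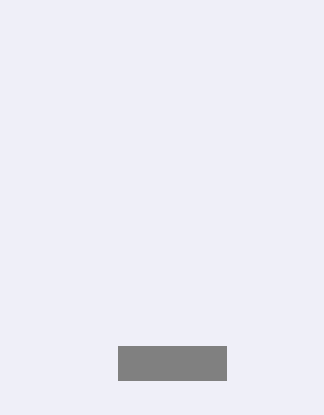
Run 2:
x0 = 118
y0 = 346
x1 = 226
y1 = 380
fill = 'gray'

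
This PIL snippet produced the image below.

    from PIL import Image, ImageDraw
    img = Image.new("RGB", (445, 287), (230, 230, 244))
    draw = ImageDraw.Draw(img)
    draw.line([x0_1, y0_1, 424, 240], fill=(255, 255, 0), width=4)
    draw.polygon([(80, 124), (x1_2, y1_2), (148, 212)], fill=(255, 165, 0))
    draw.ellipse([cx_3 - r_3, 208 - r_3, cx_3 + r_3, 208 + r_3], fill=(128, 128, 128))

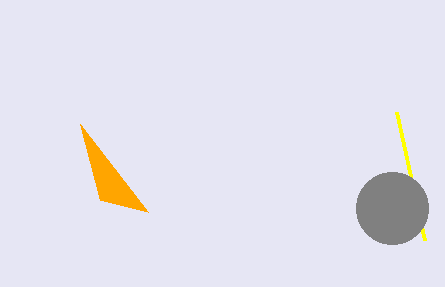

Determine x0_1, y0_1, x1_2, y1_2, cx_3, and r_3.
x0_1 = 396, y0_1 = 112, x1_2 = 100, y1_2 = 200, cx_3 = 392, r_3 = 36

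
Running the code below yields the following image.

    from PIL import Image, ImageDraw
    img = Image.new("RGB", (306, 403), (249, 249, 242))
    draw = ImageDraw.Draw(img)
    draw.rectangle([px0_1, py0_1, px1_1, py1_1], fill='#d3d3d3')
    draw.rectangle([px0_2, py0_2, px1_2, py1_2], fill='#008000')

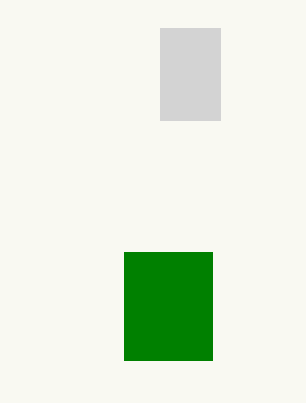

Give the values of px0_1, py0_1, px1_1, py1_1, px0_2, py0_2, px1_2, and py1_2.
px0_1 = 160; py0_1 = 28; px1_1 = 220; py1_1 = 120; px0_2 = 124; py0_2 = 252; px1_2 = 212; py1_2 = 360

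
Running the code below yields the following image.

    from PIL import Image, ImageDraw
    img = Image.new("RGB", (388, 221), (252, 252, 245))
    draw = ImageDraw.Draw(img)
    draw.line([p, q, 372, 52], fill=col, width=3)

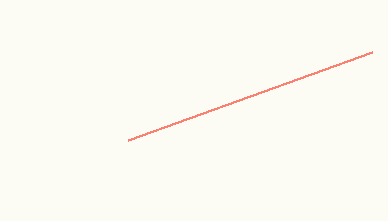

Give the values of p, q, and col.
p = 128
q = 140
col = 'salmon'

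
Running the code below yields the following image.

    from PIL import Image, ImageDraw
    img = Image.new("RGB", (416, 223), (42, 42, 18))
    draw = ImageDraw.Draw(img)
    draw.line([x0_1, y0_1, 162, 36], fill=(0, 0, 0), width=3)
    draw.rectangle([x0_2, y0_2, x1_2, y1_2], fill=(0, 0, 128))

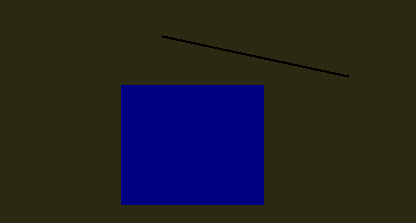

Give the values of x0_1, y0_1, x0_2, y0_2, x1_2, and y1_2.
x0_1 = 348; y0_1 = 76; x0_2 = 121; y0_2 = 85; x1_2 = 263; y1_2 = 204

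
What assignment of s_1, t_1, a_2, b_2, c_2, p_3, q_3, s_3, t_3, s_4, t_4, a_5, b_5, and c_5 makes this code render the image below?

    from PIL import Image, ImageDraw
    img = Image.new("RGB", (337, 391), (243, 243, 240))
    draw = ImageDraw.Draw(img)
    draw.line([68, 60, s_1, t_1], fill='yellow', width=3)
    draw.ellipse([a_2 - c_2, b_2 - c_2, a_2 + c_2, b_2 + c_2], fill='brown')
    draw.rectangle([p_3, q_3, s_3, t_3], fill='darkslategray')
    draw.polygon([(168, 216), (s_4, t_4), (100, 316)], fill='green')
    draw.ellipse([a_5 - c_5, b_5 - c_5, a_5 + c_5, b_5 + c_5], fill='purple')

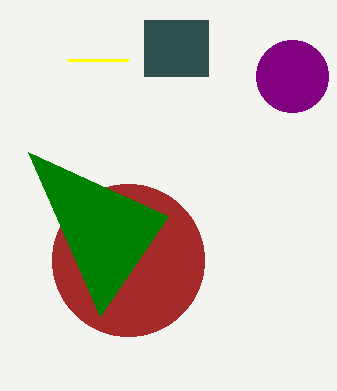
s_1 = 128, t_1 = 60, a_2 = 128, b_2 = 260, c_2 = 76, p_3 = 144, q_3 = 20, s_3 = 208, t_3 = 76, s_4 = 28, t_4 = 152, a_5 = 292, b_5 = 76, c_5 = 36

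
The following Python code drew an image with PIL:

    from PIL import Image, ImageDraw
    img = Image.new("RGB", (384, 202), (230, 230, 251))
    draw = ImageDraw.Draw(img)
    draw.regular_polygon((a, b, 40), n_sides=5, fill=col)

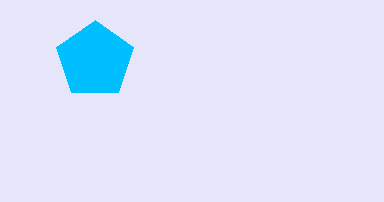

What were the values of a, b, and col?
a = 95, b = 60, col = 'deepskyblue'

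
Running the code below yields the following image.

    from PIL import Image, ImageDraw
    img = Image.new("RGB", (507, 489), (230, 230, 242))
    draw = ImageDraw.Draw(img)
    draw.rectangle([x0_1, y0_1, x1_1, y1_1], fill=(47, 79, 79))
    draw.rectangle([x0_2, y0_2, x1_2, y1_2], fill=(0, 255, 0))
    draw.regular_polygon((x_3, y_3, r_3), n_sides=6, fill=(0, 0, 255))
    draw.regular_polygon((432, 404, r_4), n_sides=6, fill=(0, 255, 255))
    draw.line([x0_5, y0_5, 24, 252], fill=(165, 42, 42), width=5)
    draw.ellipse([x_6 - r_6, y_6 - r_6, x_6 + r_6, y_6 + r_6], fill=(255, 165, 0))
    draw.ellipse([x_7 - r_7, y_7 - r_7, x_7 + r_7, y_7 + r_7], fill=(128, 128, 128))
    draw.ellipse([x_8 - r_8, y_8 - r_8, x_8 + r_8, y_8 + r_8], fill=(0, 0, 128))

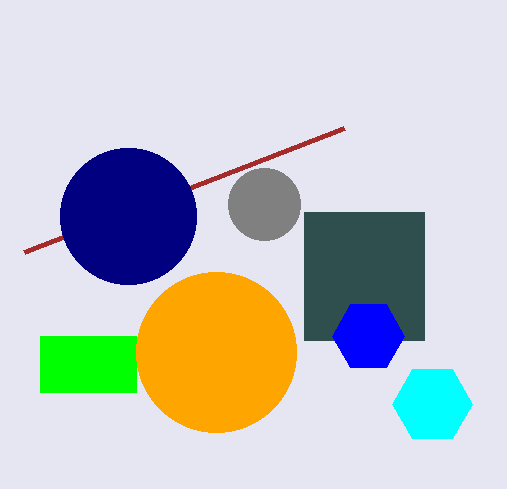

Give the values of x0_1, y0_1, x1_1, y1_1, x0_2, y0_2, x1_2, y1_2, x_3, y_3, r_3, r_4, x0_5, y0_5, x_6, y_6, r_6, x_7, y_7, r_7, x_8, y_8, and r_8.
x0_1 = 304; y0_1 = 212; x1_1 = 424; y1_1 = 340; x0_2 = 40; y0_2 = 336; x1_2 = 136; y1_2 = 392; x_3 = 368; y_3 = 336; r_3 = 36; r_4 = 40; x0_5 = 344; y0_5 = 128; x_6 = 216; y_6 = 352; r_6 = 80; x_7 = 264; y_7 = 204; r_7 = 36; x_8 = 128; y_8 = 216; r_8 = 68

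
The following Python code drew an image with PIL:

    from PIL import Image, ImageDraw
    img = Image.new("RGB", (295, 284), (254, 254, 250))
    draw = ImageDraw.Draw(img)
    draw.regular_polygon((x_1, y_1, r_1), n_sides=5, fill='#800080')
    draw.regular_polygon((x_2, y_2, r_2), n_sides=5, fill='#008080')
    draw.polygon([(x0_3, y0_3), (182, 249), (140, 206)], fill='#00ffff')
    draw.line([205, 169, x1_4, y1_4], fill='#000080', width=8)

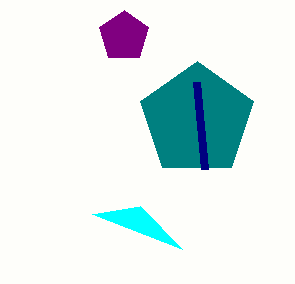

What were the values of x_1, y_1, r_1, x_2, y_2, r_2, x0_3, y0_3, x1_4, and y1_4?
x_1 = 124, y_1 = 36, r_1 = 26, x_2 = 197, y_2 = 120, r_2 = 59, x0_3 = 92, y0_3 = 214, x1_4 = 197, y1_4 = 82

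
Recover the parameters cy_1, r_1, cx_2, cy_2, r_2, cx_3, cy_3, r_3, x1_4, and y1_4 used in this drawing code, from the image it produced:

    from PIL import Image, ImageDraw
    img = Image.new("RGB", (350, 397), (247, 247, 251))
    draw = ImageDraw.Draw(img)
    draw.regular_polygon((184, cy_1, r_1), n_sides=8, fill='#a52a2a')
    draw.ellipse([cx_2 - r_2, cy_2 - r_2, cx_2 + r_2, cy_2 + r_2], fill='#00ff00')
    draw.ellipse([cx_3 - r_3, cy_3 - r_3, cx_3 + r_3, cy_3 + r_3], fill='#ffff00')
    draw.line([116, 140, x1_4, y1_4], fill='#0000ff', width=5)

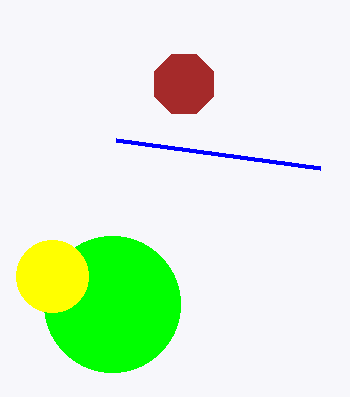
cy_1 = 84; r_1 = 32; cx_2 = 112; cy_2 = 304; r_2 = 68; cx_3 = 52; cy_3 = 276; r_3 = 36; x1_4 = 320; y1_4 = 168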